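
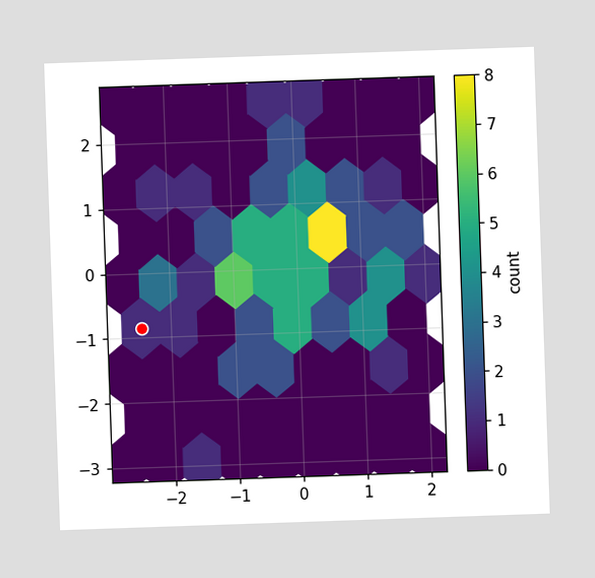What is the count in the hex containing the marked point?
1

The marked hex reads 1 on the colorbar.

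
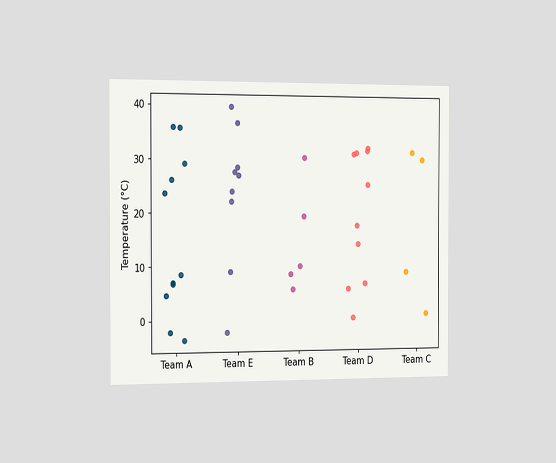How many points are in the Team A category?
The chart is viewed slightly from the left. Counting the markers in the Team A column gives 11.

11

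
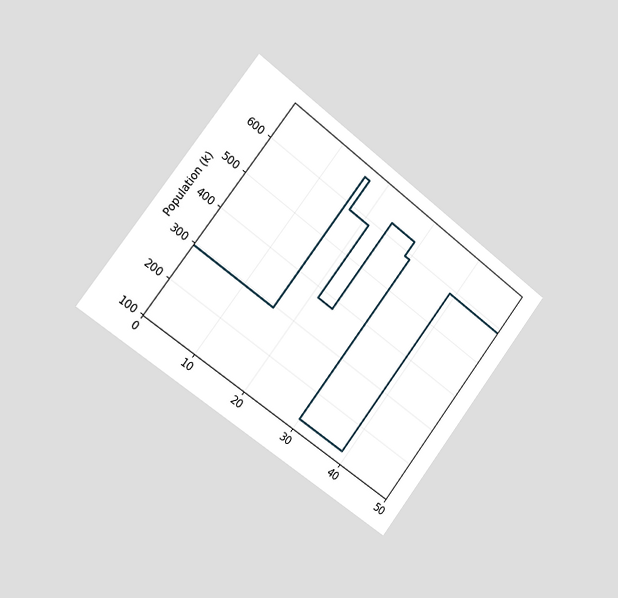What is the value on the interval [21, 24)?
378k

The chart is tilted about 37° clockwise and viewed slightly from the left. On [21, 24) the step sits at 378k.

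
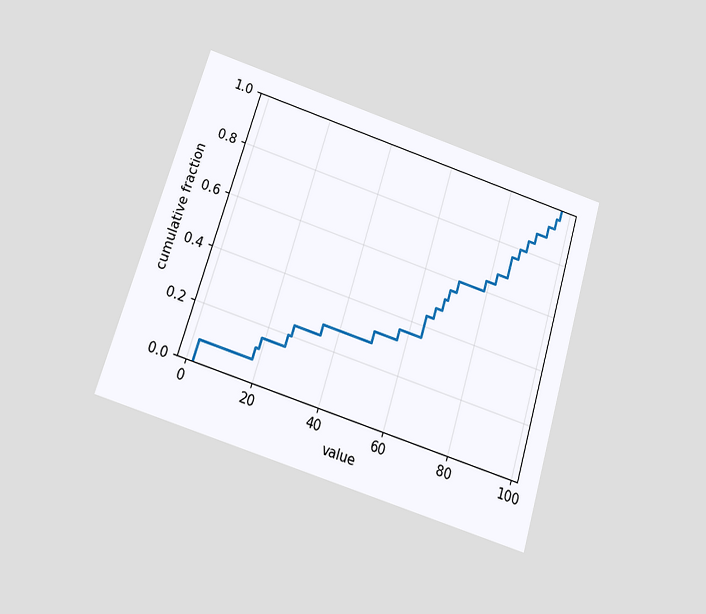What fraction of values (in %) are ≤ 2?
8%

The chart is tilted about 17° clockwise and viewed slightly from below. At x=2 the ECDF step is at 8%.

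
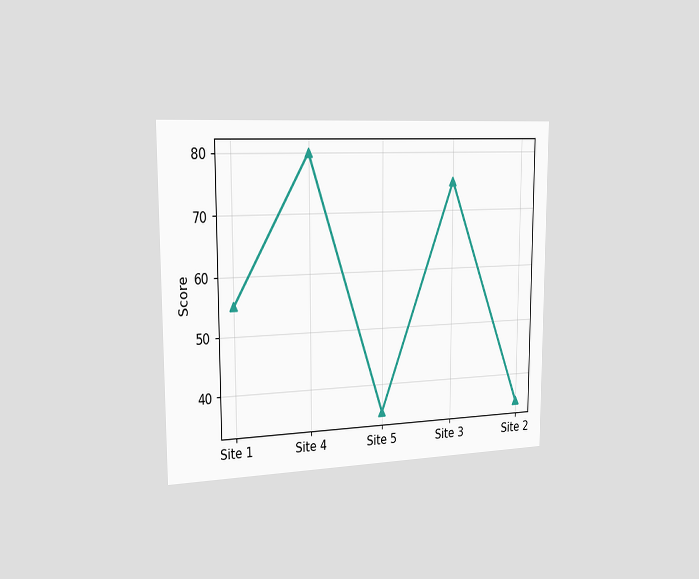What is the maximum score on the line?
The chart is viewed slightly from the left. The highest point is at Site 4, and reading across to the y-axis gives 80.

80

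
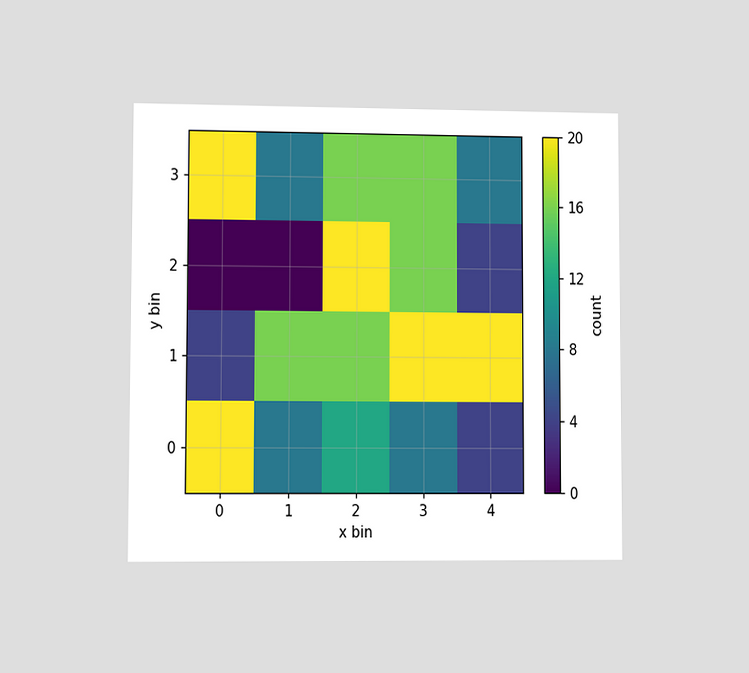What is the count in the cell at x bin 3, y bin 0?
8

The chart is viewed at a slight angle. Matching the cell (3, 0) against the colorbar gives 8.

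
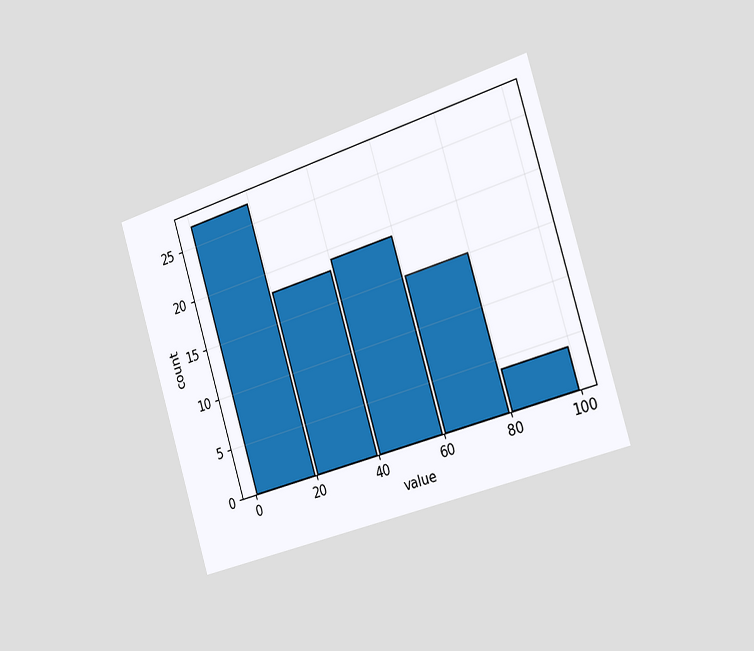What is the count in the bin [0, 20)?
27

The chart is tilted about 17° counter-clockwise and viewed slightly from the right. The [0, 20) bin has height 27.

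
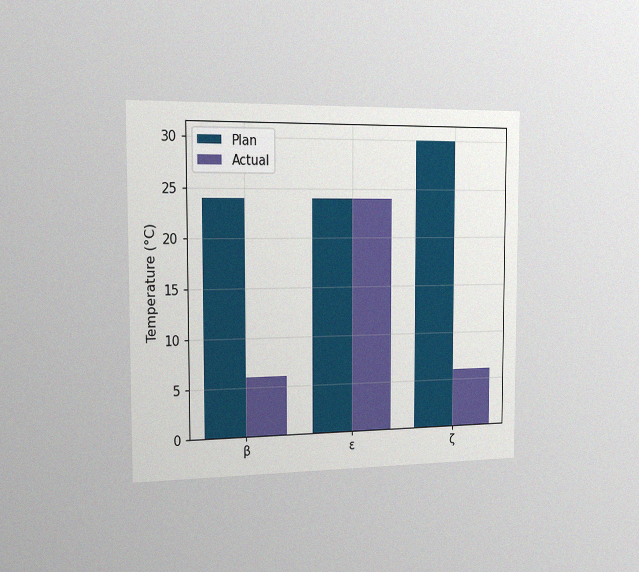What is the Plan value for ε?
The chart is viewed slightly from the left, with some photo noise. The Plan bar at ε reaches 24°C on the y-axis.

24°C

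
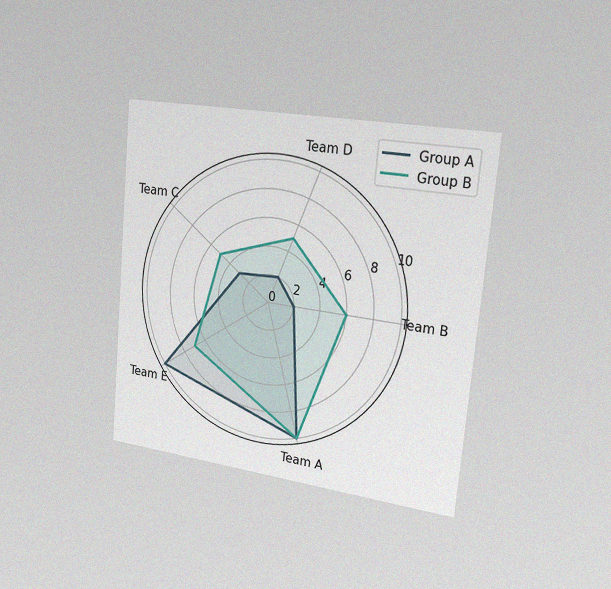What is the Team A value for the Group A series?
The chart is tilted about 5° clockwise and viewed slightly from the right, with some photo noise. On the Team A axis, Group A reaches 10.

10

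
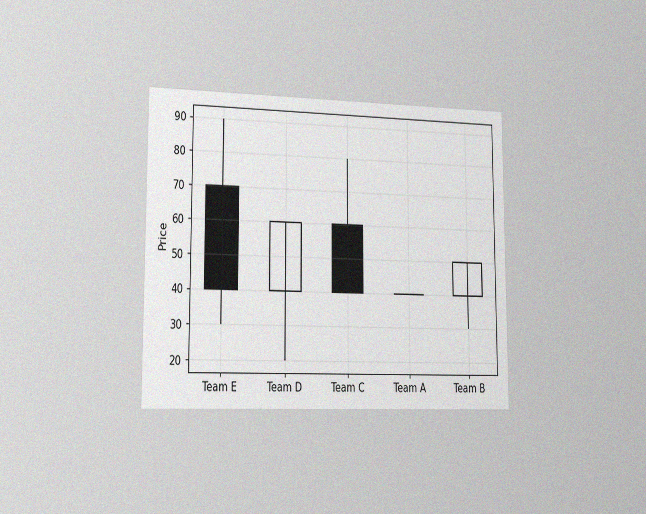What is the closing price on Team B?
50

The chart is viewed slightly from the left, with some photo noise. The Team B candle closes at 50.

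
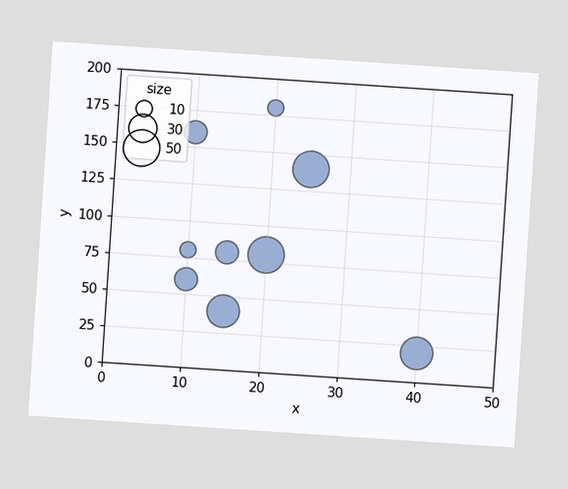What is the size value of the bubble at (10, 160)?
20

The chart is tilted about 4° clockwise. Matching the bubble at (10, 160) against the size legend gives 20.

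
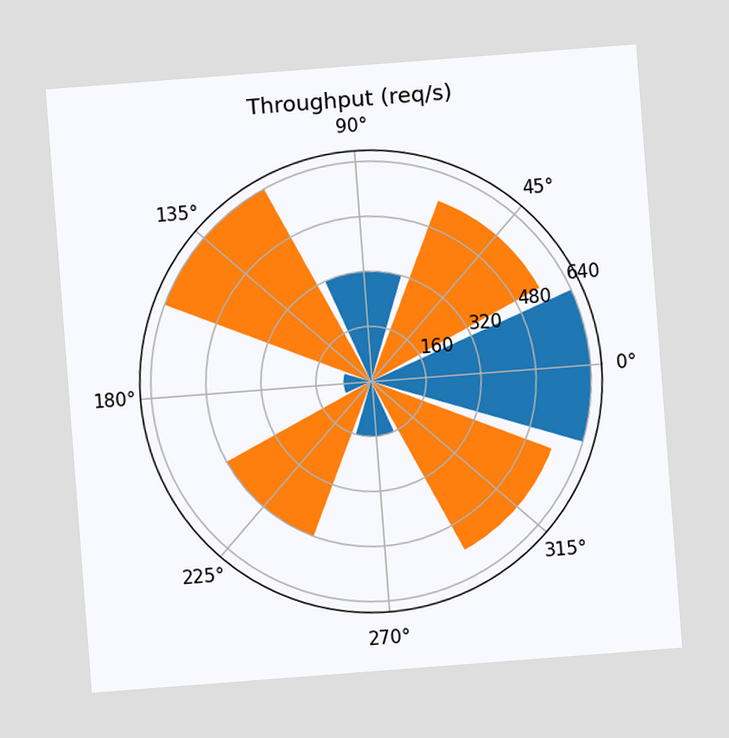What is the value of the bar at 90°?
The chart is tilted about 4° counter-clockwise. The bar at 90° reaches 320req/s on the radial axis.

320req/s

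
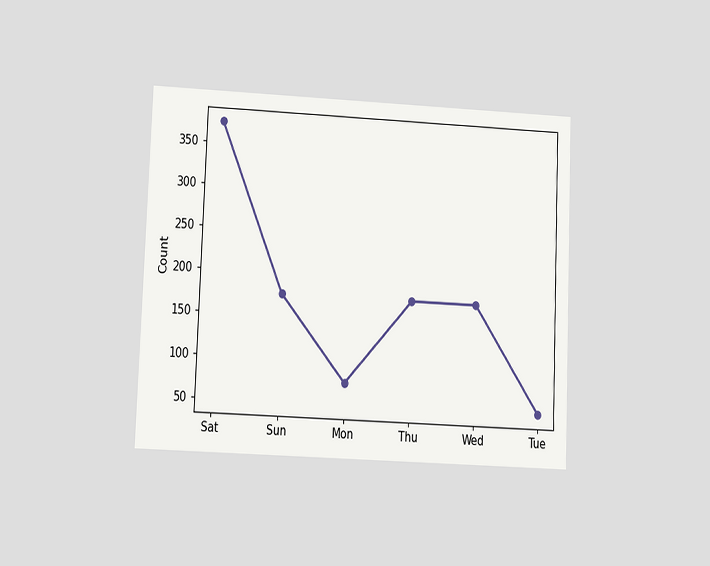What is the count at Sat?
The chart is tilted about 2° clockwise and viewed at a slight angle. At Sat, the line is at 375.

375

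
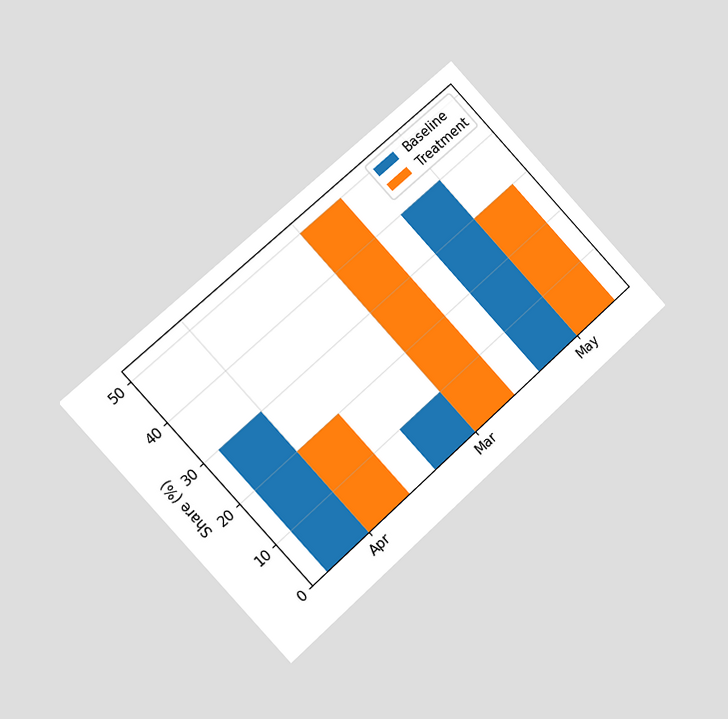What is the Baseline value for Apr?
The chart is tilted about 42° counter-clockwise and viewed at a slight angle. The Baseline bar at Apr reaches 30% on the y-axis.

30%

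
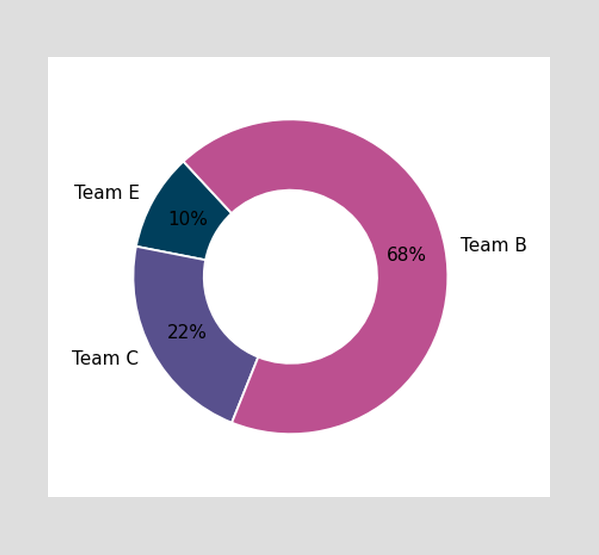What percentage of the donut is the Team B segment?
68%

The Team B segment takes up 68% of the ring.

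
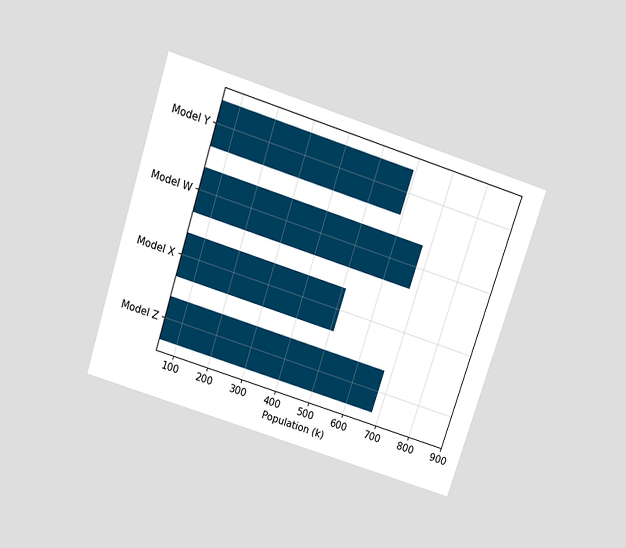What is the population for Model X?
The chart is tilted about 18° clockwise and viewed slightly from above. Reading along the chart's x-axis, the Model X bar reaches 510k.

510k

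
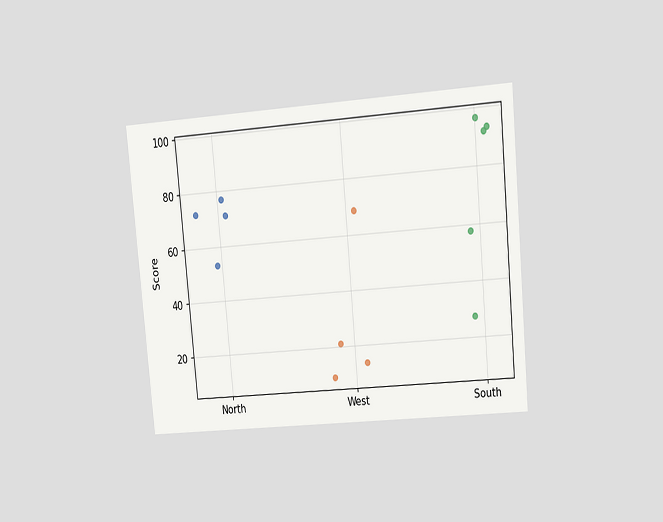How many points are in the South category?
5

The chart is tilted about 5° counter-clockwise and viewed at a slight angle. Counting the markers in the South column gives 5.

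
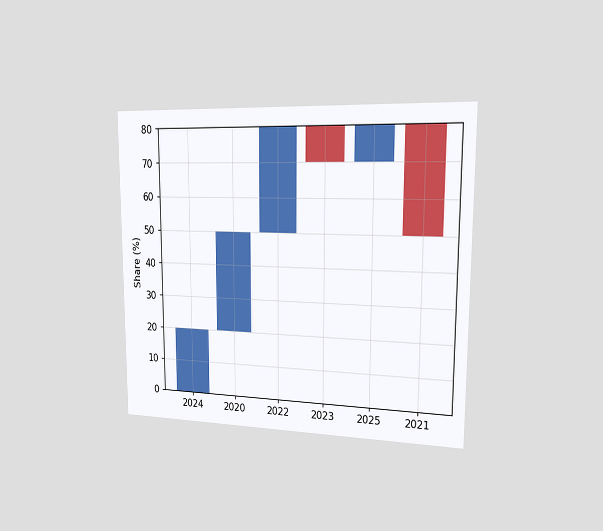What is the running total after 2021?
50%

The chart is viewed slightly from the right. After 2021 the running total reaches 50%.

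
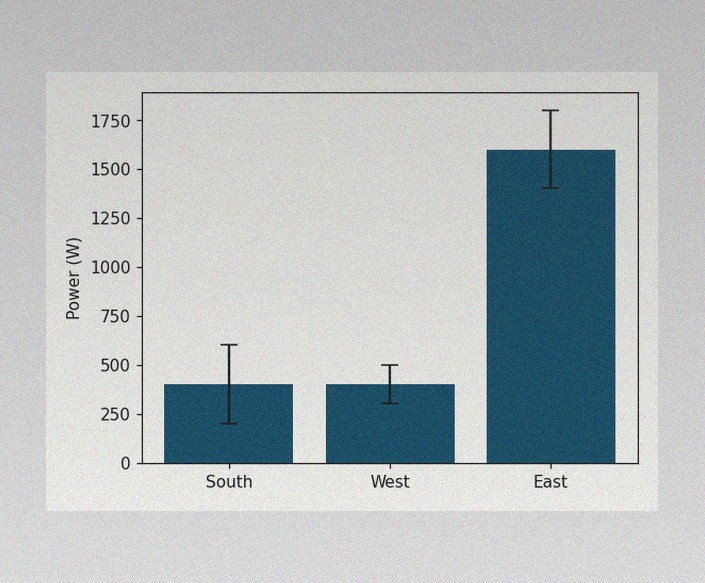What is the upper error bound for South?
The image has some photo noise and uneven lighting. The South bar's upper whisker reaches 600W.

600W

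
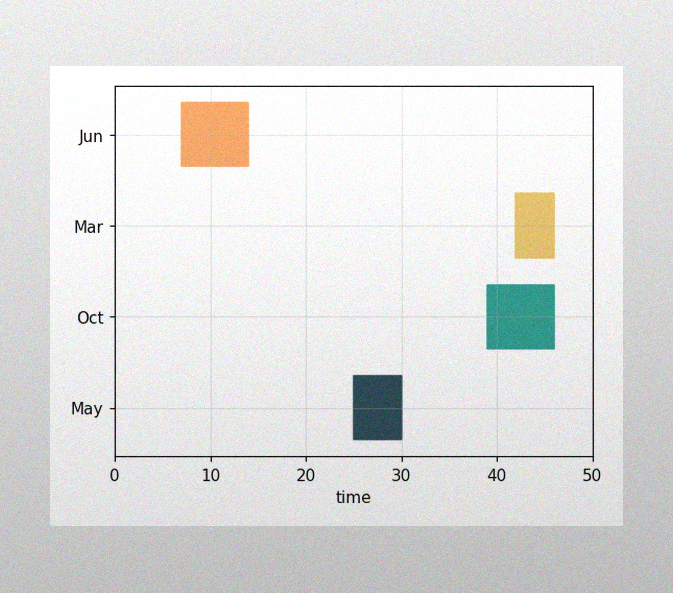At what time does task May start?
25

The image has some photo noise and uneven lighting. The May bar begins at t=25.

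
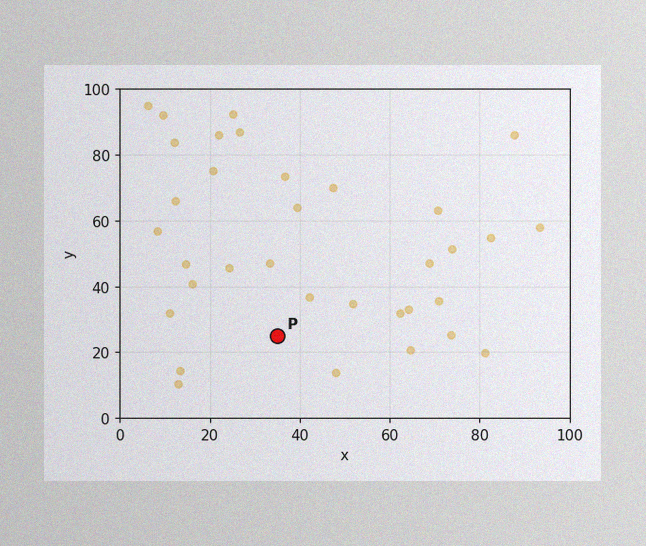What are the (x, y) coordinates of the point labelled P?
(35, 25)

The image has some photo noise and uneven lighting. Following the gridlines from P to each axis, P sits at (35, 25).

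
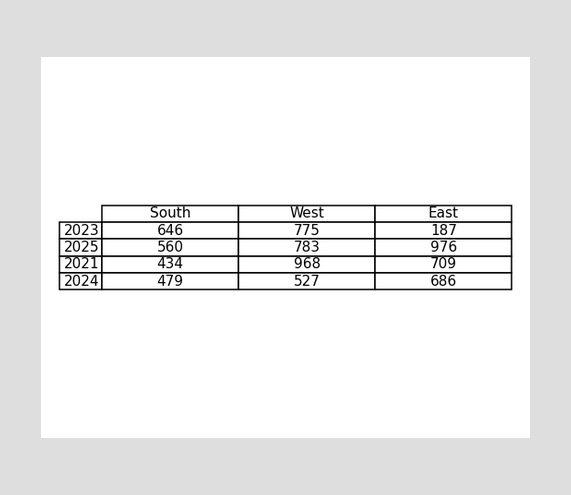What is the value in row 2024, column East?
686

The (2024, East) cell reads 686.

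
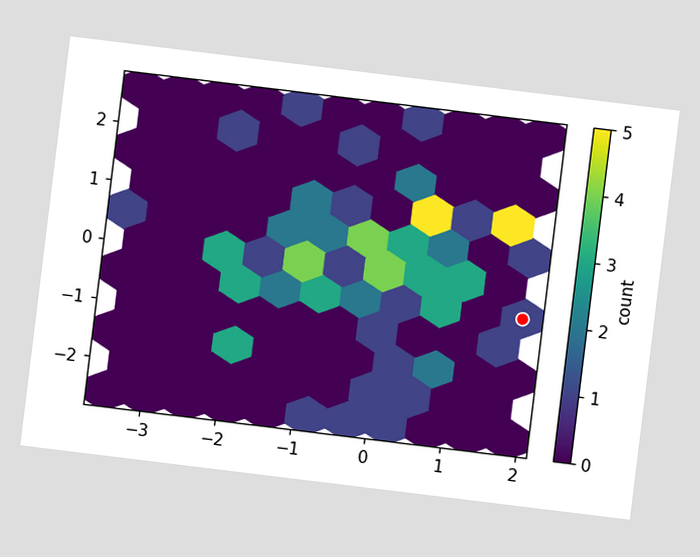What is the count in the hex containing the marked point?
1

The chart is tilted about 7° clockwise. The marked hex reads 1 on the colorbar.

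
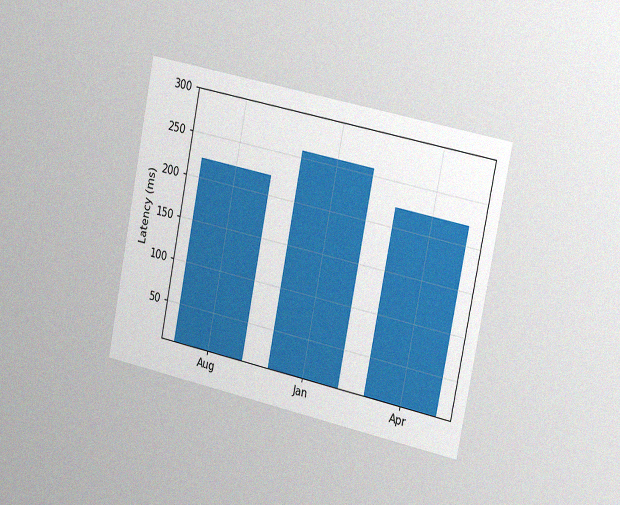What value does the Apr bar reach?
222ms

The chart is tilted about 11° clockwise and viewed slightly from the right, with some photo noise. Reading along the chart's y-axis, the Apr bar reaches 222ms.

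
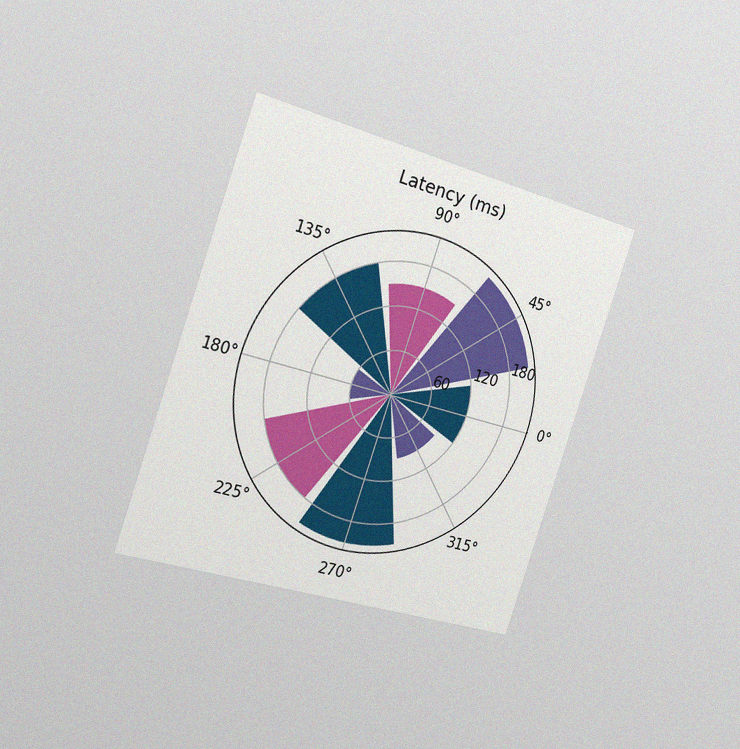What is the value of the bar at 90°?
150ms

The chart is tilted about 19° clockwise and viewed slightly from the left, with some photo noise. The bar at 90° reaches 150ms on the radial axis.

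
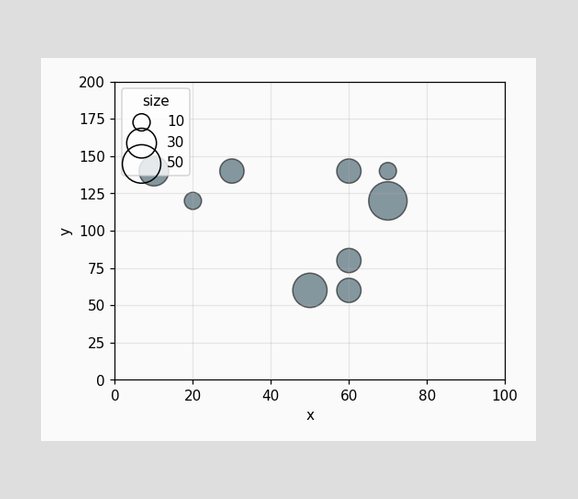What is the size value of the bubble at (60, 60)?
Matching the bubble at (60, 60) against the size legend gives 20.

20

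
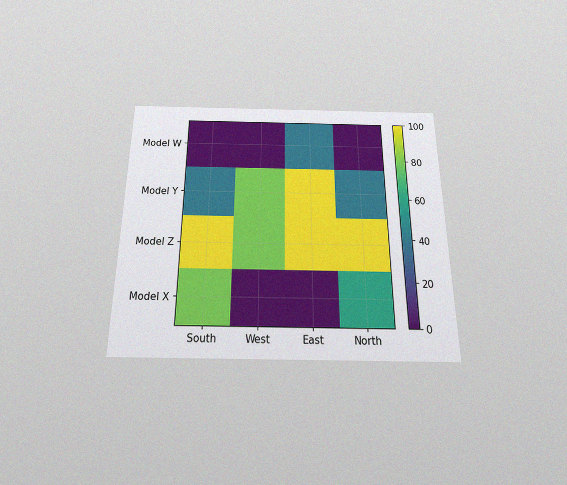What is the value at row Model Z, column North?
The chart is viewed slightly from below, with some photo noise. Matching cell (Model Z, North) against the colorbar gives 100.

100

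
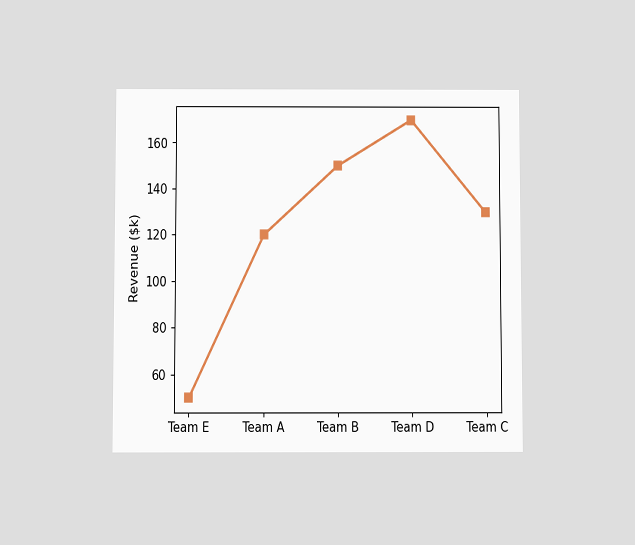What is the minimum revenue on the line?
$50k

The chart is viewed at a slight angle. The lowest point is at Team E, and reading across to the y-axis gives $50k.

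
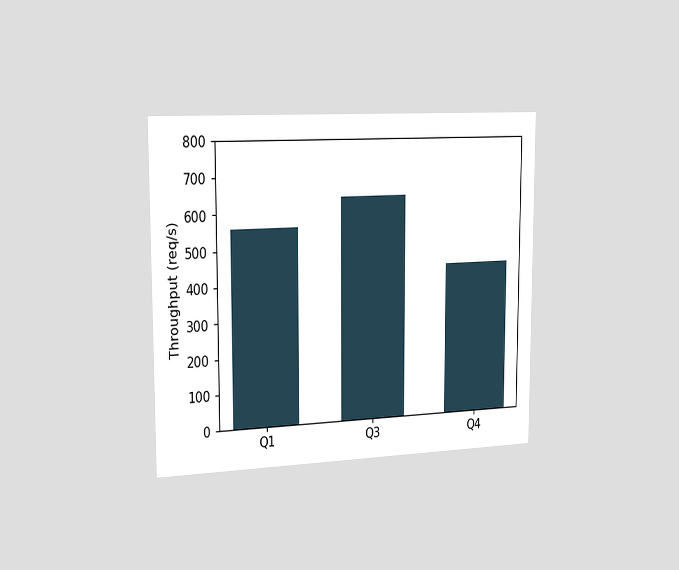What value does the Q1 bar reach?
560req/s

The chart is viewed slightly from the left. Reading along the chart's y-axis, the Q1 bar reaches 560req/s.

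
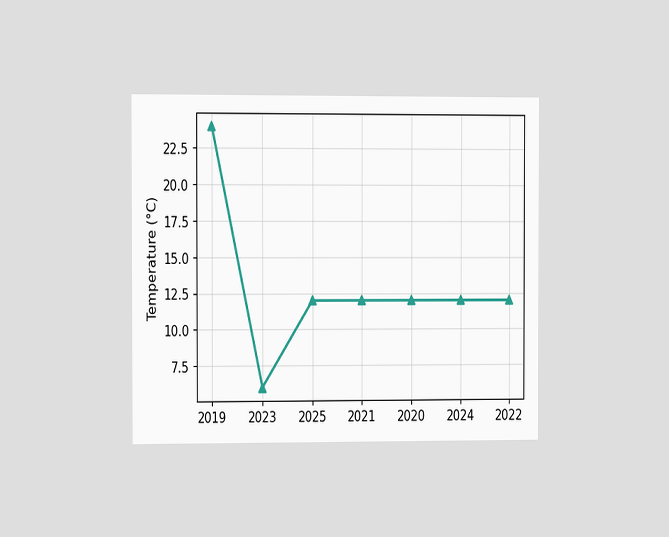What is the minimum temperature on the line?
The chart is viewed slightly from the left. The lowest point is at 2023, and reading across to the y-axis gives 6°C.

6°C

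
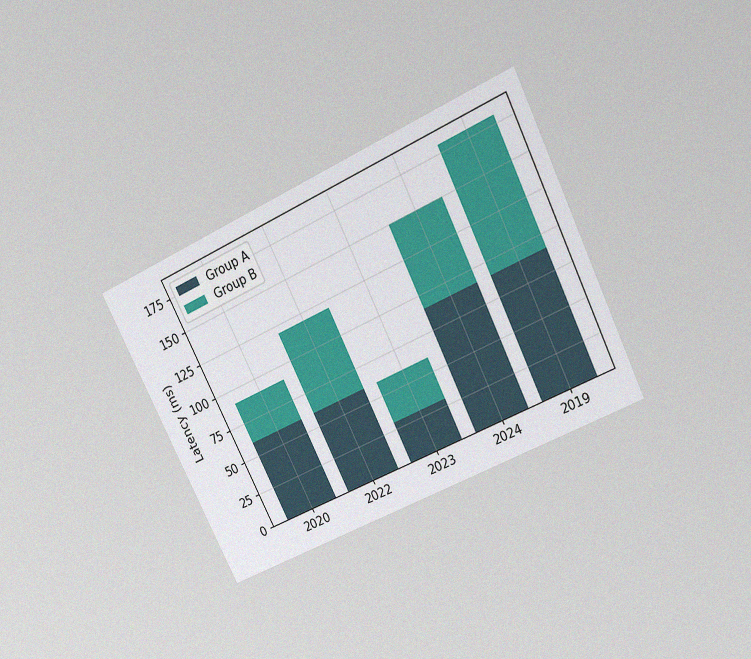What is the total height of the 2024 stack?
The chart is tilted about 26° counter-clockwise and viewed slightly from above, with some photo noise. The 2024 stack's top reaches 150ms on the y-axis.

150ms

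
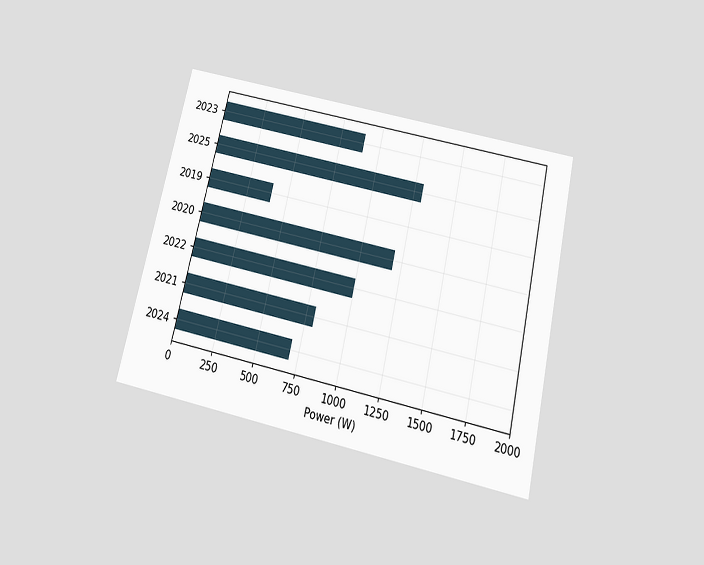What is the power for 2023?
The chart is tilted about 13° clockwise and viewed slightly from below. Reading along the chart's x-axis, the 2023 bar reaches 900W.

900W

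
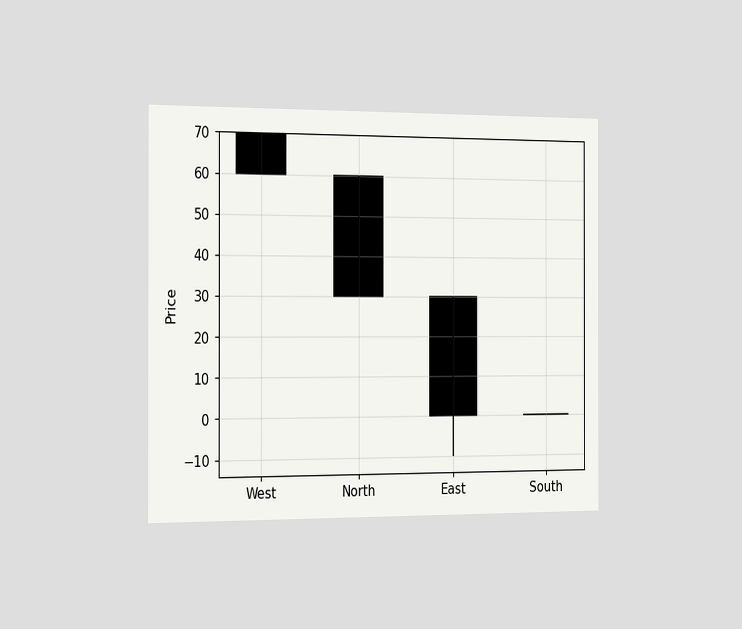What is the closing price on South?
The chart is viewed slightly from the left. The South candle closes at 0.

0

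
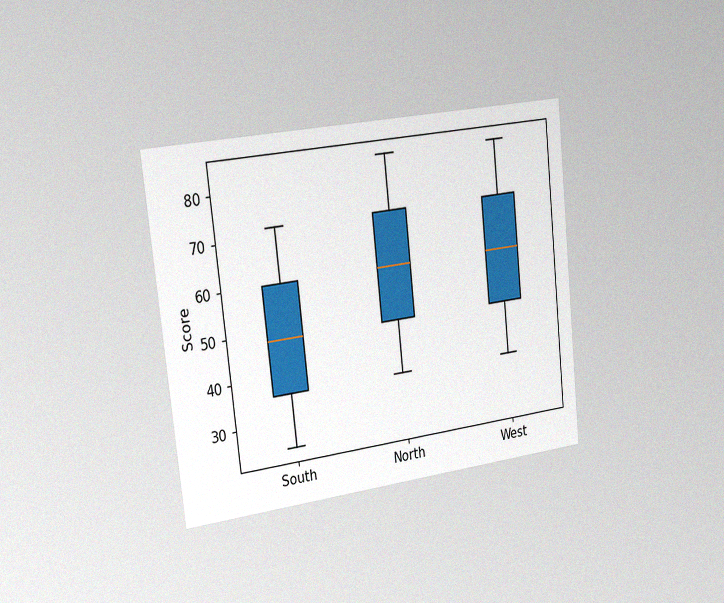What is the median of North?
60

The chart is tilted about 6° counter-clockwise and viewed slightly from the left, with some photo noise. The median line in the North box sits at 60.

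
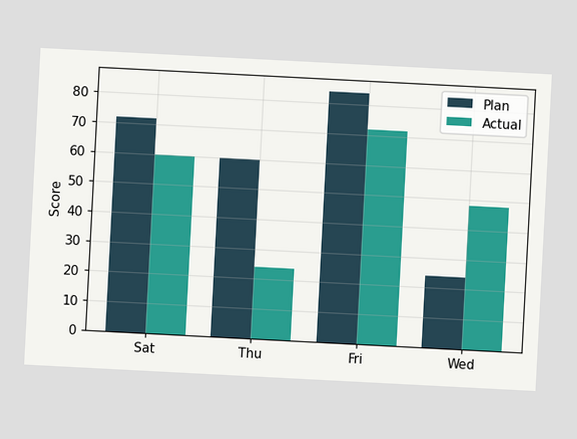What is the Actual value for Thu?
24

The chart is tilted about 3° clockwise. The Actual bar at Thu reaches 24 on the y-axis.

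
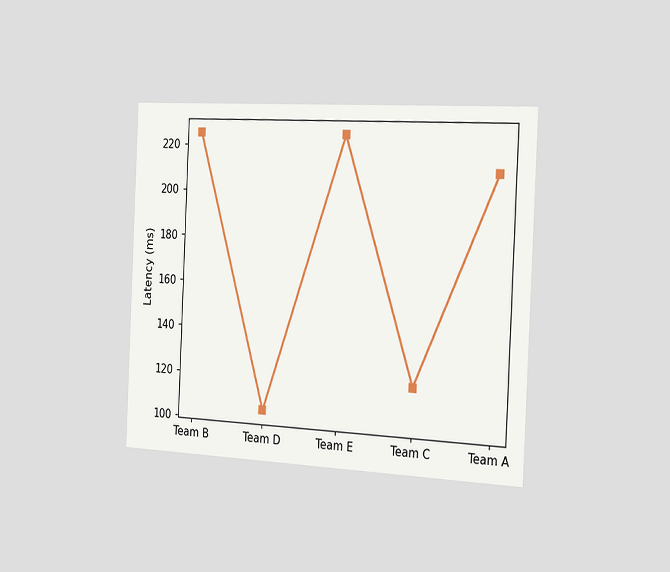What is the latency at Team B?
225ms

The chart is tilted about 3° clockwise and viewed slightly from the right. At Team B, the line is at 225ms.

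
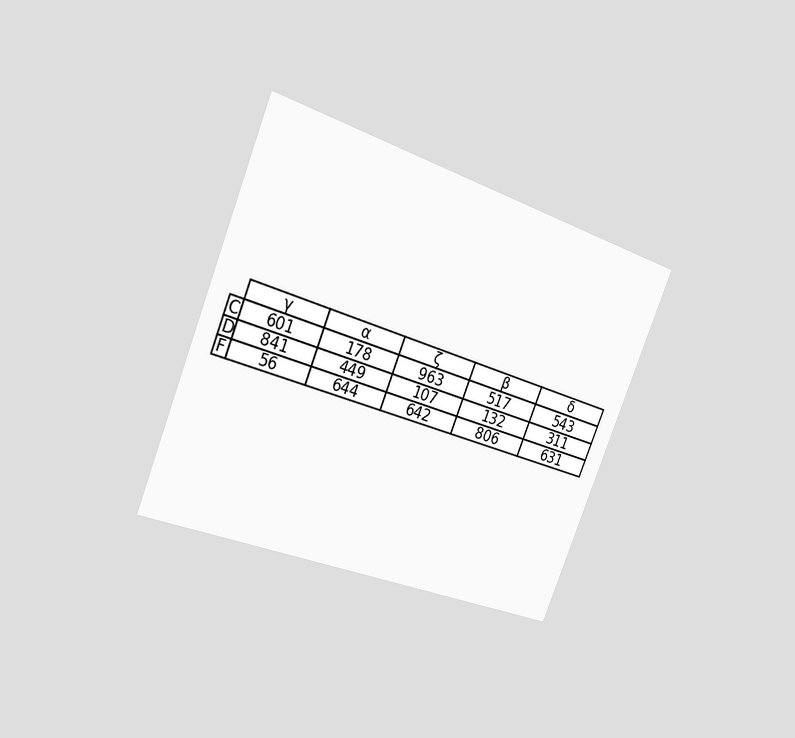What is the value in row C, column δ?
The chart is tilted about 22° clockwise and viewed slightly from the left. The (C, δ) cell reads 543.

543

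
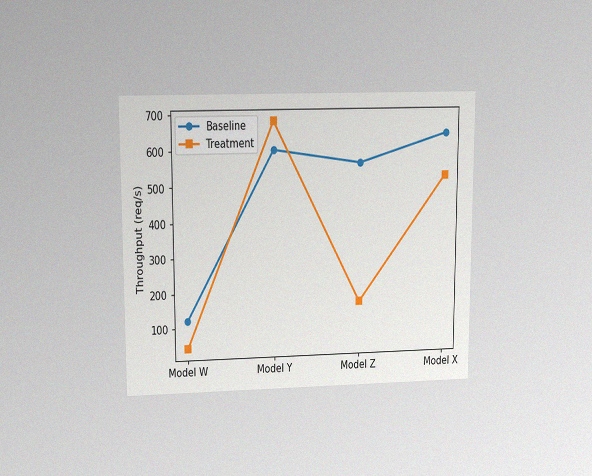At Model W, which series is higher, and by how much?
Baseline, by 80req/s

The chart is viewed slightly from above, with some photo noise. At Model W, Baseline sits above the other line by 80req/s.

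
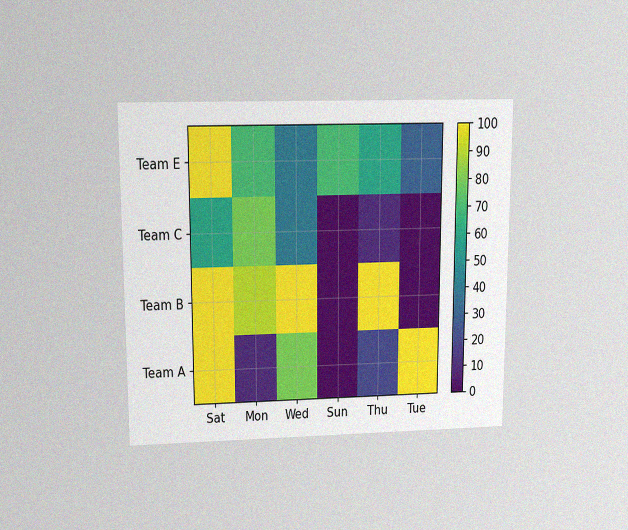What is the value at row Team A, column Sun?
The chart is viewed slightly from above, with some photo noise. Matching cell (Team A, Sun) against the colorbar gives 0.

0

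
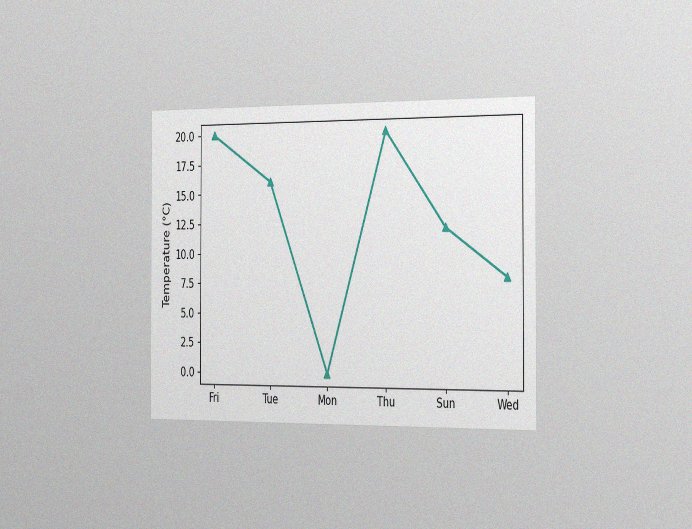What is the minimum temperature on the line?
The chart is viewed slightly from the right, with some photo noise. The lowest point is at Mon, and reading across to the y-axis gives 0°C.

0°C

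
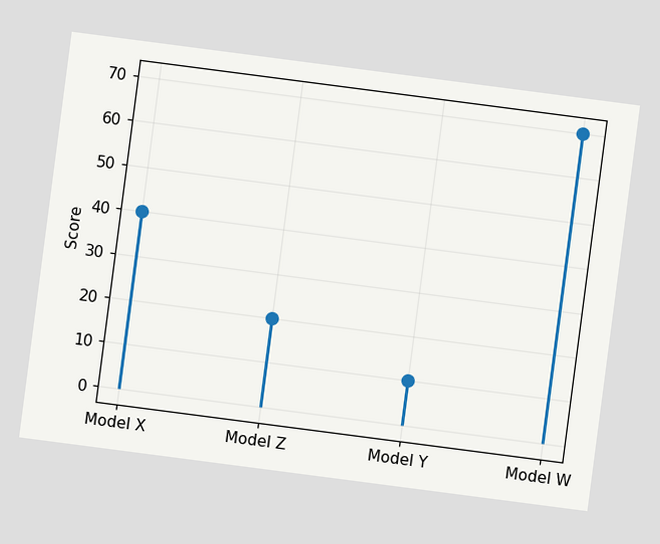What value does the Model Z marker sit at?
The chart is tilted about 7° clockwise. The Model Z marker sits at 20.

20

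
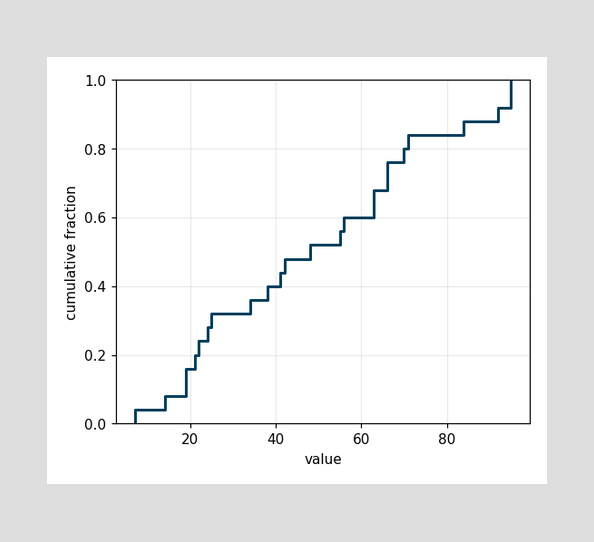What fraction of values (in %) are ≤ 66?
At x=66 the ECDF step is at 76%.

76%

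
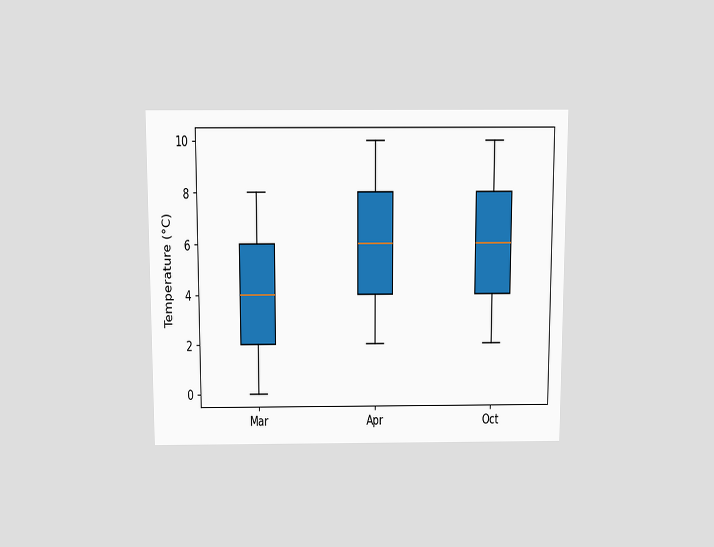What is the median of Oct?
6°C

The chart is viewed slightly from above. The median line in the Oct box sits at 6°C.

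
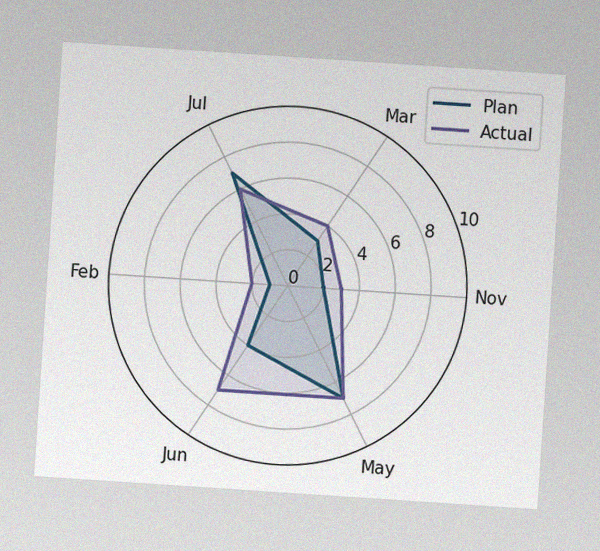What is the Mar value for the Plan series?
3

The chart is tilted about 4° clockwise, with some photo noise. On the Mar axis, Plan reaches 3.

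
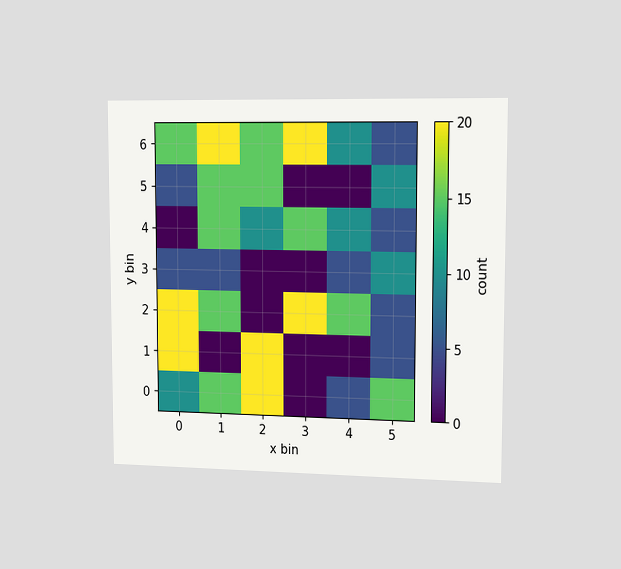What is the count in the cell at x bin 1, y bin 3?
5

The chart is viewed slightly from the right. Matching the cell (1, 3) against the colorbar gives 5.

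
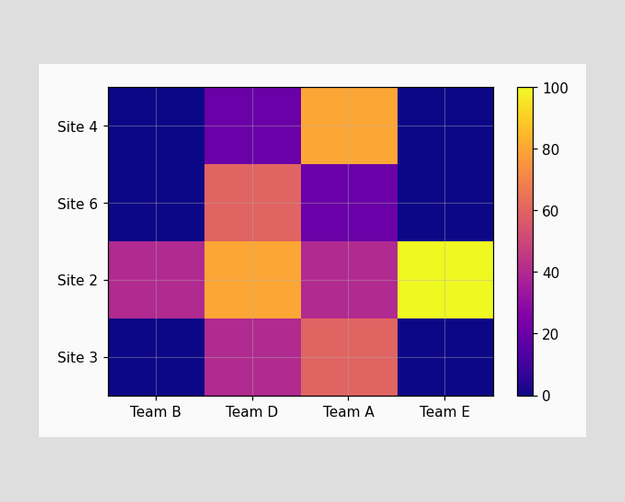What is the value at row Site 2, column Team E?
Matching cell (Site 2, Team E) against the colorbar gives 100.

100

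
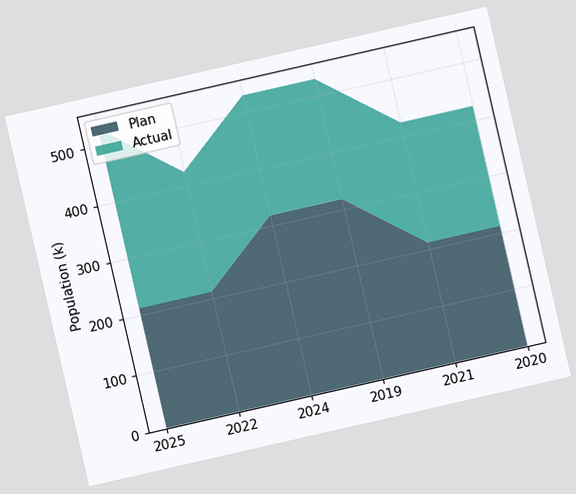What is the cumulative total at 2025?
530k

The chart is tilted about 13° counter-clockwise. The stacked total at 2025 reaches 530k.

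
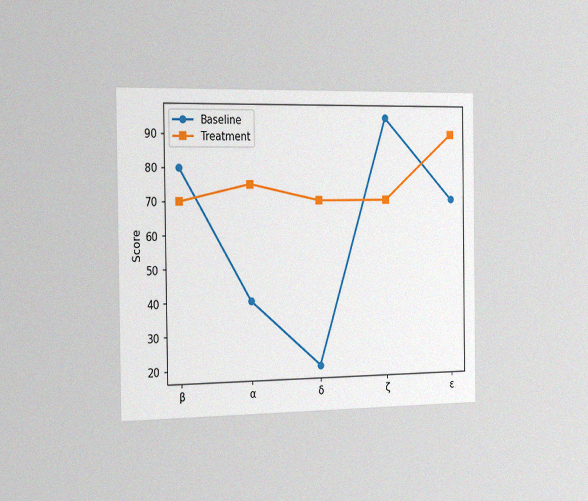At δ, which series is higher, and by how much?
Treatment, by 50

The chart is viewed slightly from the left, with some photo noise. At δ, Treatment sits above the other line by 50.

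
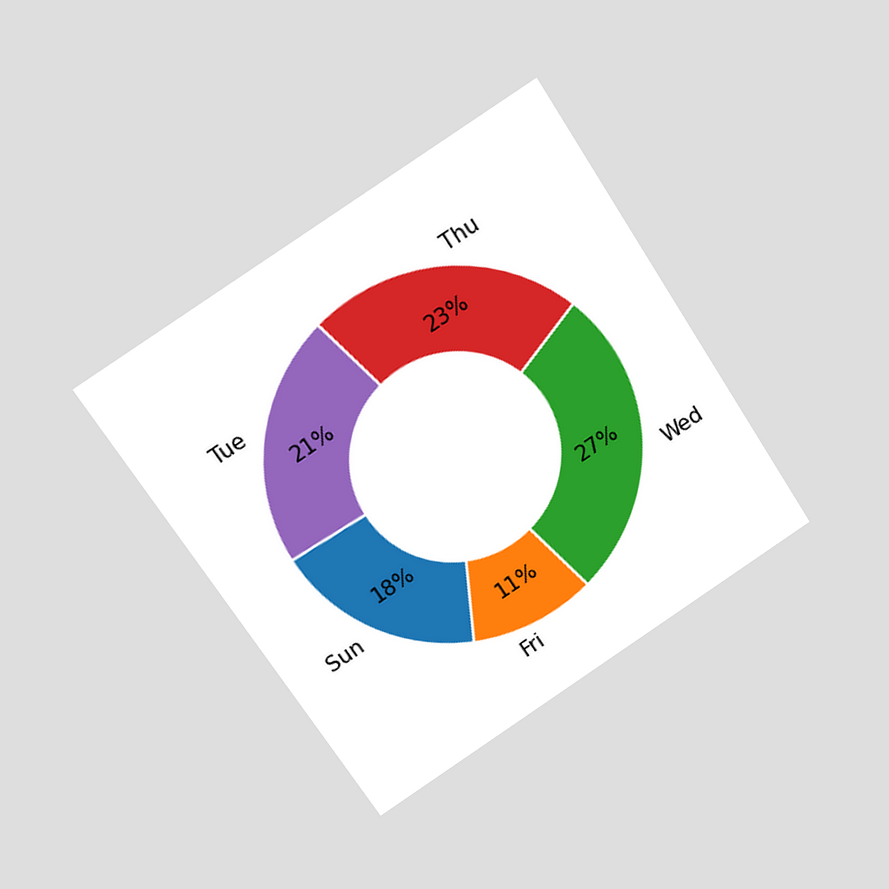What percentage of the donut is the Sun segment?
18%

The chart is tilted about 33° counter-clockwise and viewed at a slight angle. The Sun segment takes up 18% of the ring.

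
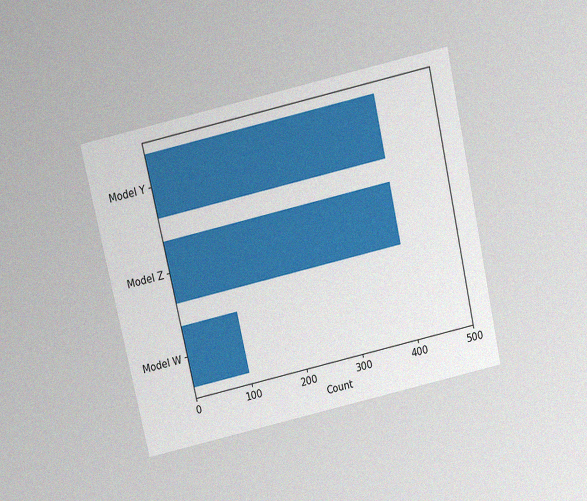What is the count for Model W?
The chart is tilted about 13° counter-clockwise and viewed slightly from above, with some photo noise. Reading along the chart's x-axis, the Model W bar reaches 100.

100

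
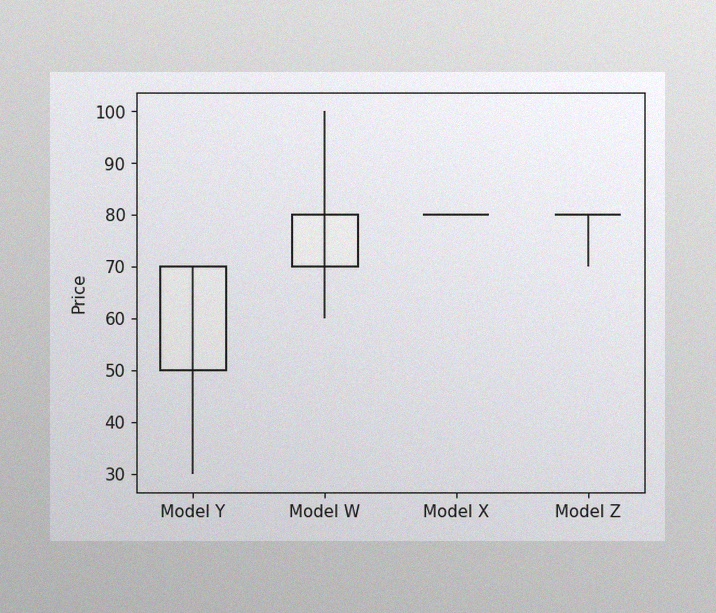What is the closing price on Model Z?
80

The image has some photo noise and uneven lighting. The Model Z candle closes at 80.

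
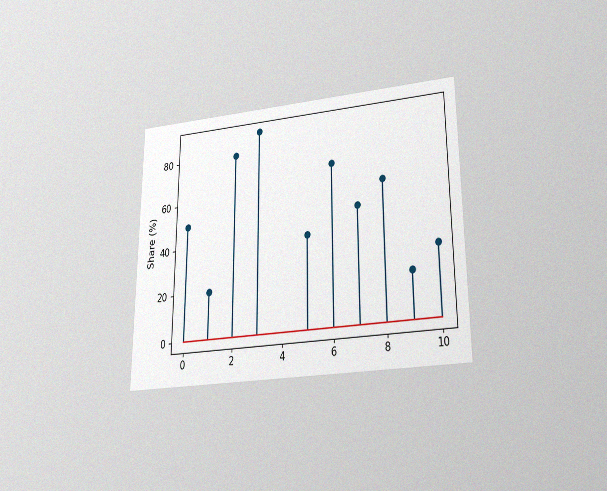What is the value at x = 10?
30%

The chart is viewed slightly from below, with some photo noise. The stem at x=10 reaches 30%.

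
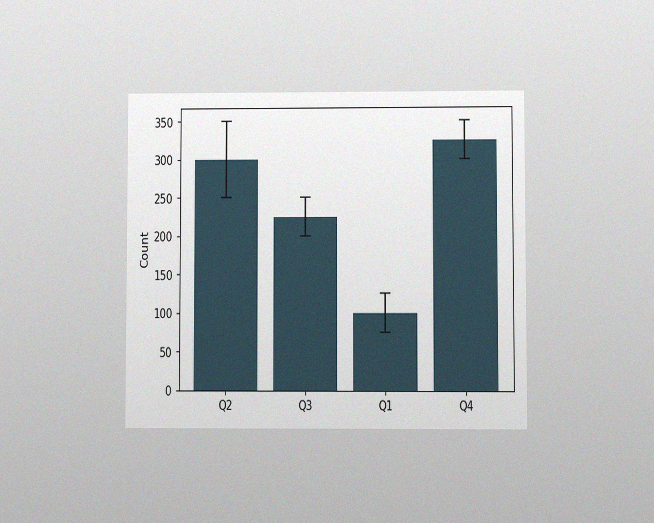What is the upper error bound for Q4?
The chart is viewed at a slight angle, with some photo noise. The Q4 bar's upper whisker reaches 350.

350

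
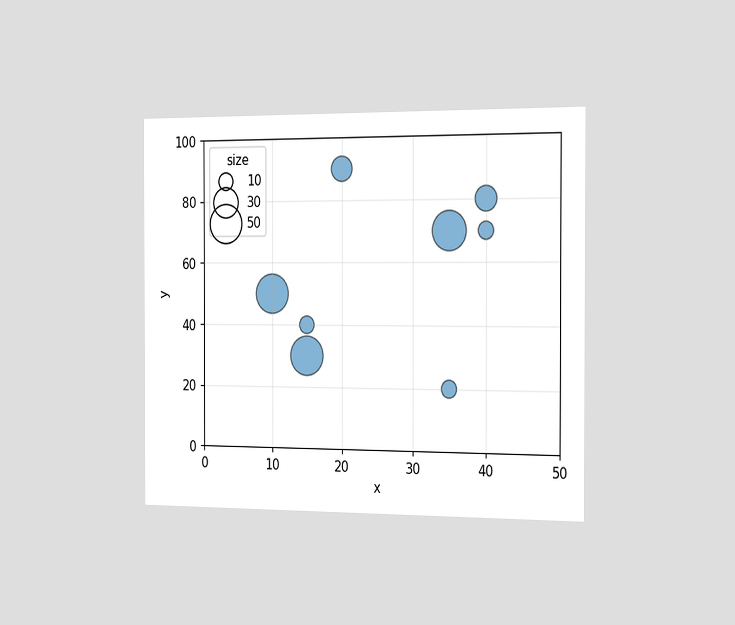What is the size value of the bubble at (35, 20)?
The chart is viewed slightly from the right. Matching the bubble at (35, 20) against the size legend gives 10.

10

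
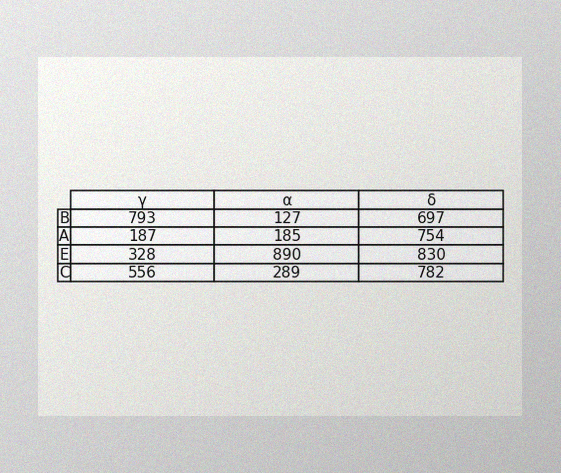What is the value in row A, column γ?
187

The image has some photo noise and uneven lighting. The (A, γ) cell reads 187.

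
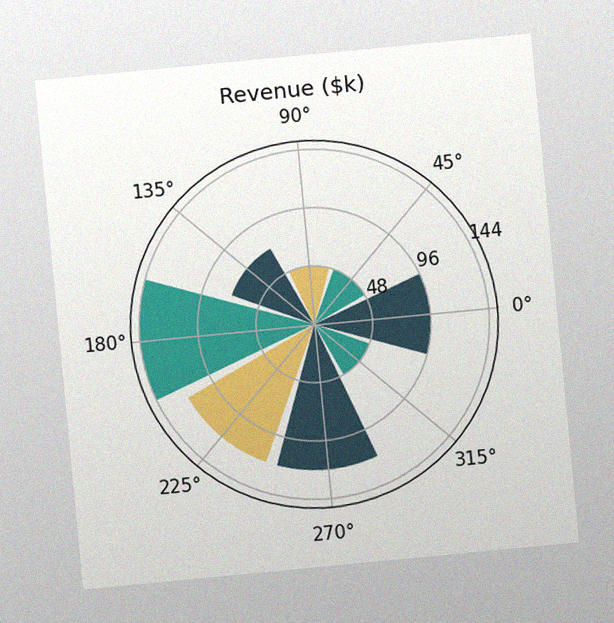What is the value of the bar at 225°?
The chart is tilted about 5° counter-clockwise, with some photo noise. The bar at 225° reaches $120k on the radial axis.

$120k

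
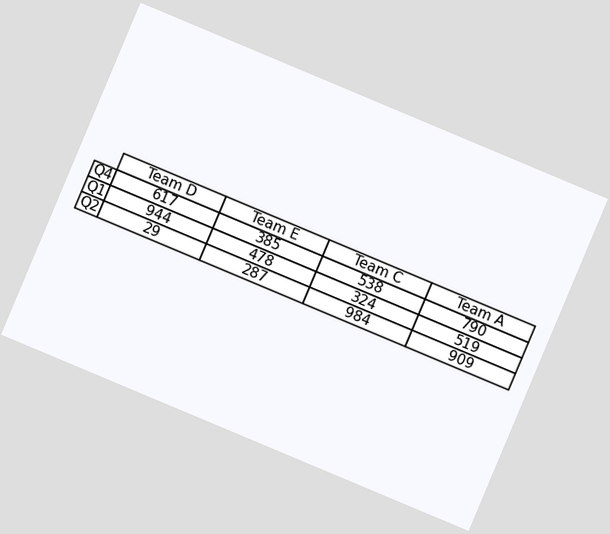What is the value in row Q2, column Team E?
287

The chart is tilted about 23° clockwise. The (Q2, Team E) cell reads 287.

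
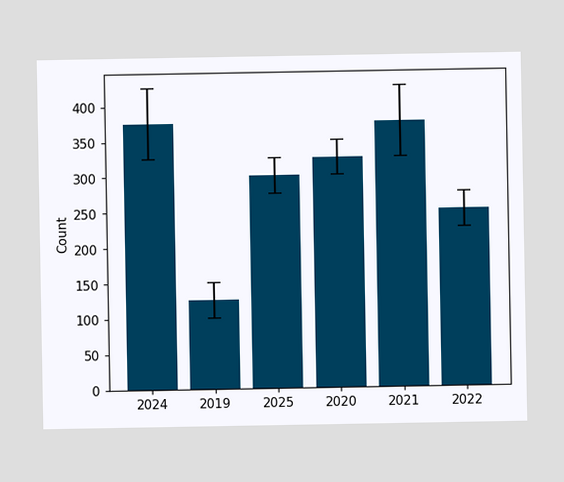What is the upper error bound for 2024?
425

The 2024 bar's upper whisker reaches 425.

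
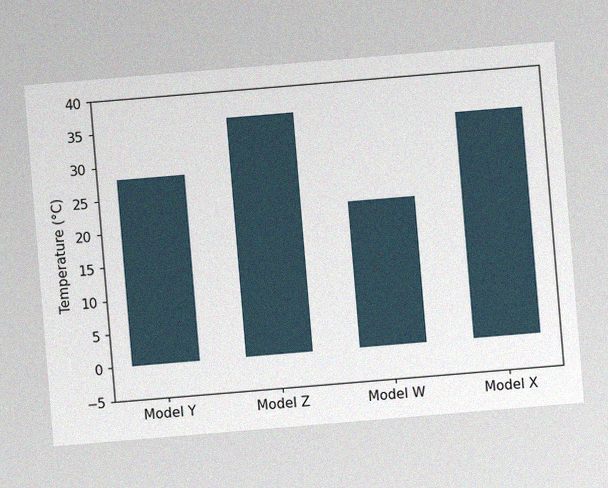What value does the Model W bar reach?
The chart is tilted about 5° counter-clockwise, with some photo noise. Reading along the chart's y-axis, the Model W bar reaches 22°C.

22°C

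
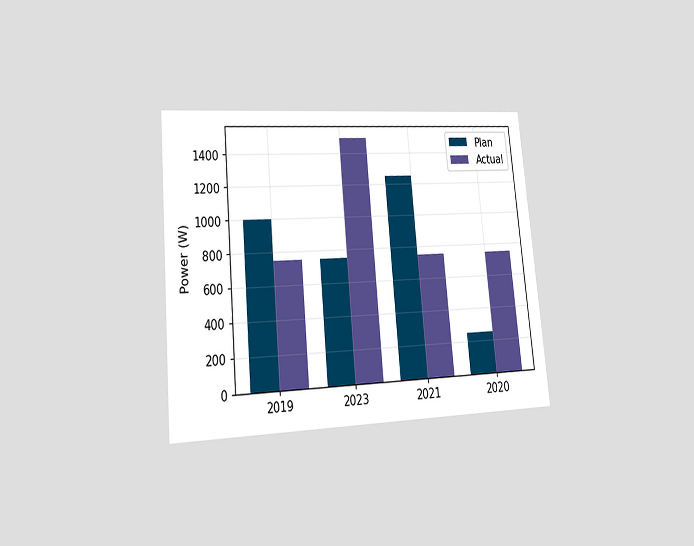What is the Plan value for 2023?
750W

The chart is tilted about 5° counter-clockwise and viewed at a slight angle. The Plan bar at 2023 reaches 750W on the y-axis.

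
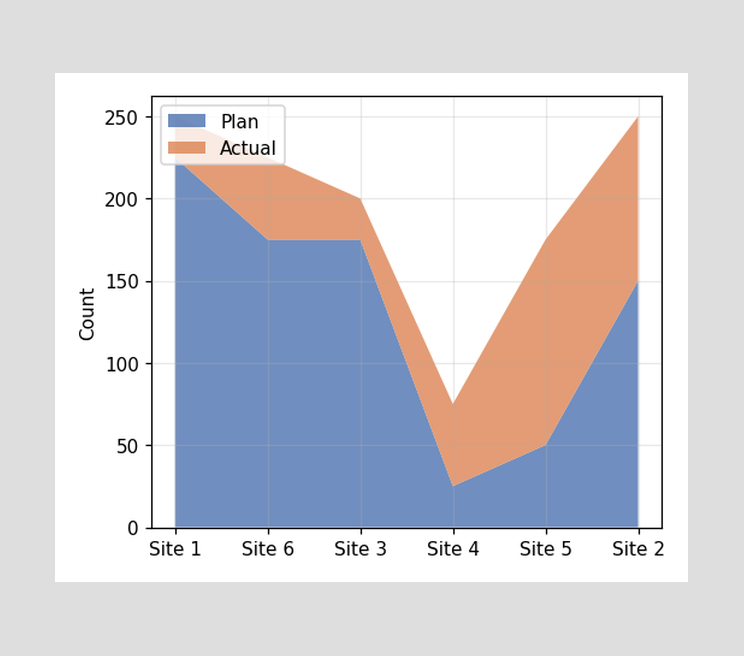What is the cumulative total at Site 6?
The stacked total at Site 6 reaches 225.

225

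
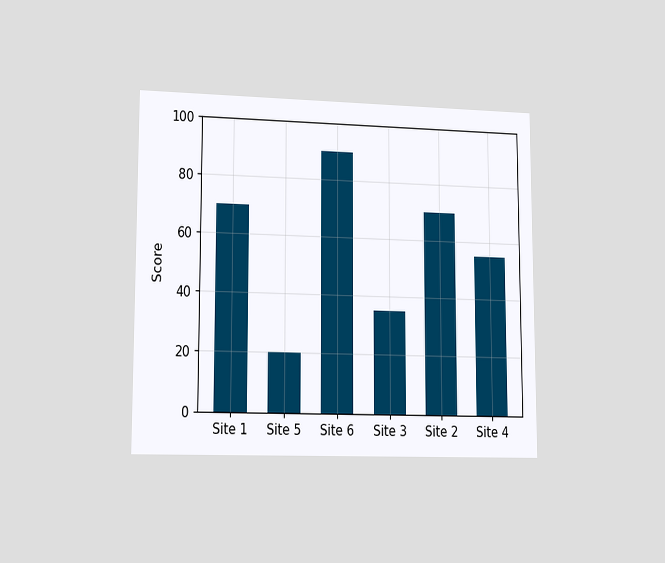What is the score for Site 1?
70

The chart is viewed slightly from the left. Reading along the chart's y-axis, the Site 1 bar reaches 70.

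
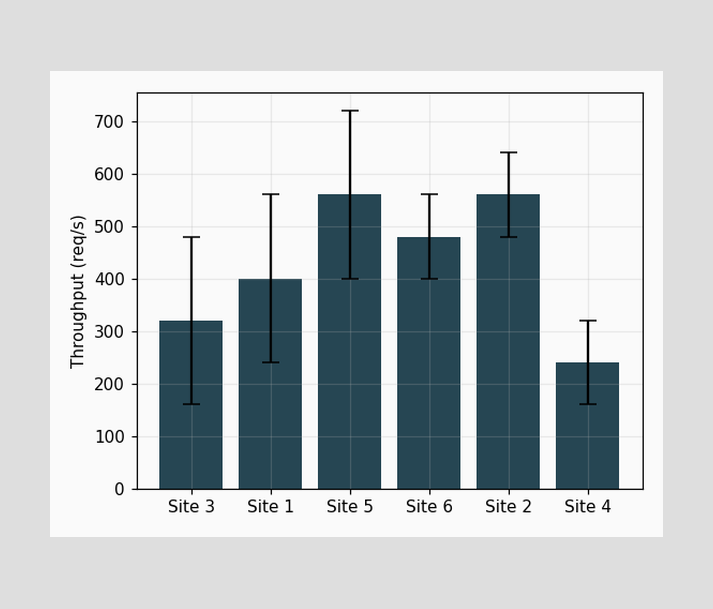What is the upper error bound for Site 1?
560req/s

The Site 1 bar's upper whisker reaches 560req/s.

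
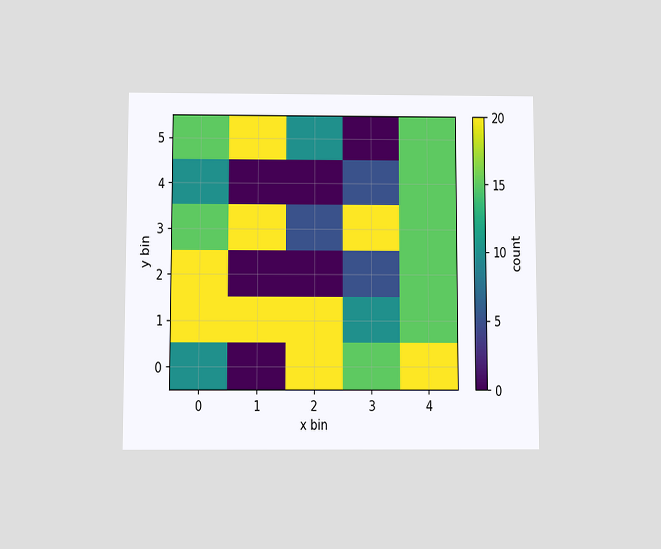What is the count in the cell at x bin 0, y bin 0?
10

The chart is viewed slightly from below. Matching the cell (0, 0) against the colorbar gives 10.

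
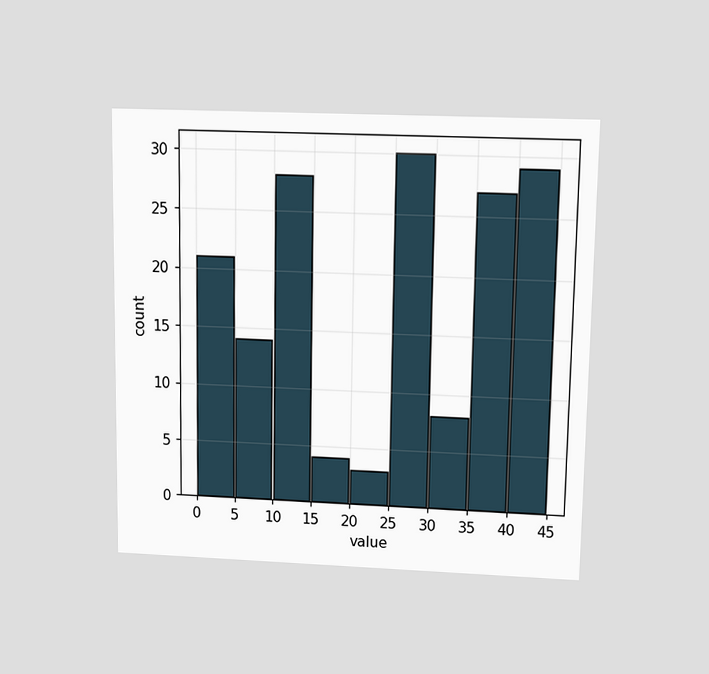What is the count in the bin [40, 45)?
The chart is viewed slightly from above. The [40, 45) bin has height 29.

29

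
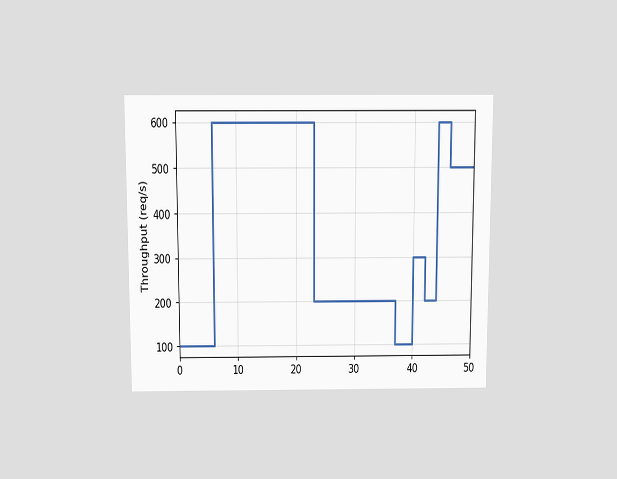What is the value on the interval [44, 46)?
The chart is viewed slightly from above. On [44, 46) the step sits at 600req/s.

600req/s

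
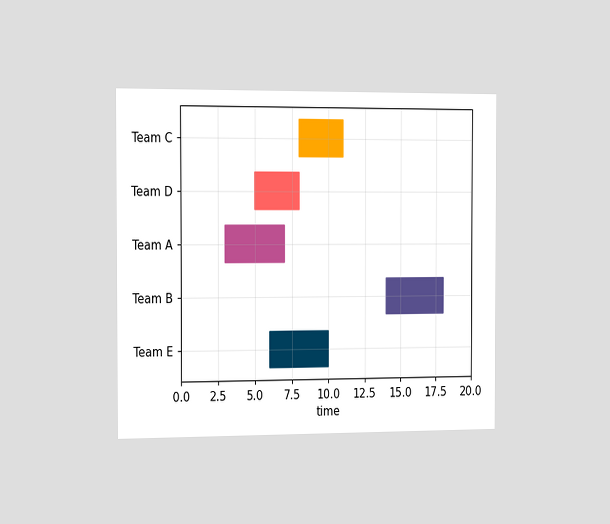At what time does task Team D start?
5

The chart is viewed slightly from the left. The Team D bar begins at t=5.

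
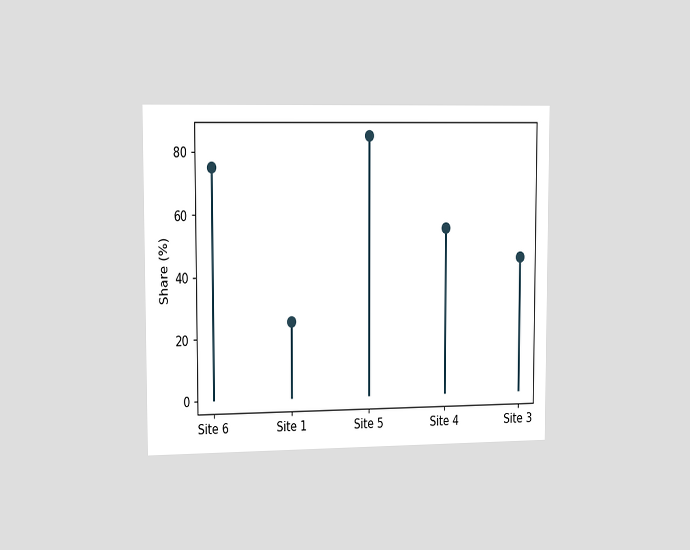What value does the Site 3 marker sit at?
45%

The chart is viewed slightly from the left. The Site 3 marker sits at 45%.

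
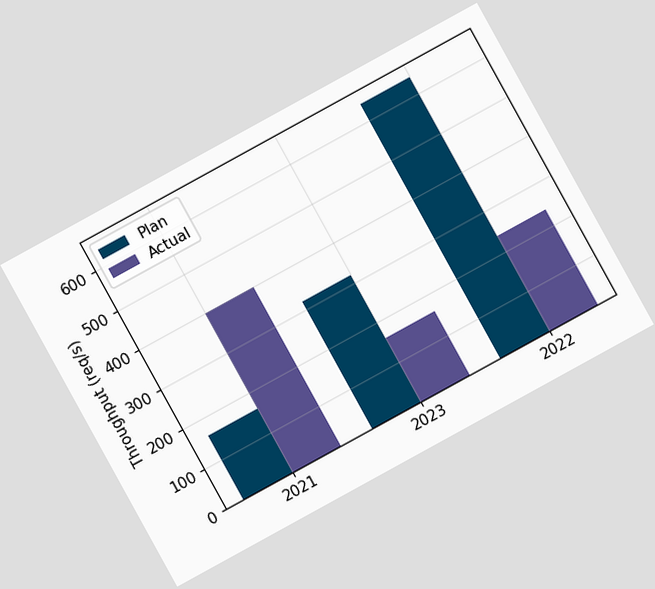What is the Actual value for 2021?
The chart is tilted about 29° counter-clockwise. The Actual bar at 2021 reaches 400req/s on the y-axis.

400req/s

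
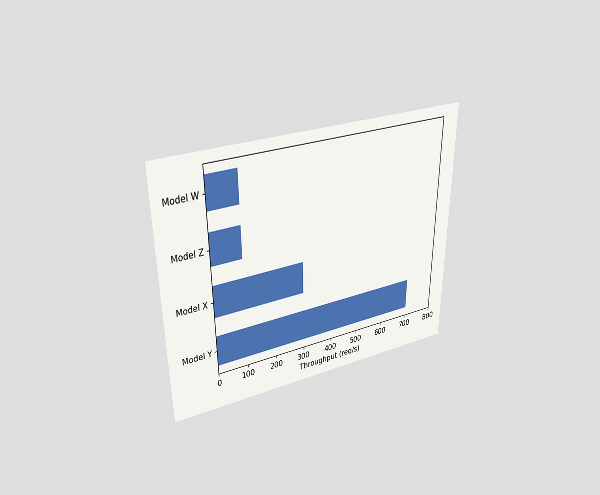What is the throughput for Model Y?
The chart is viewed slightly from above. Reading along the chart's x-axis, the Model Y bar reaches 700req/s.

700req/s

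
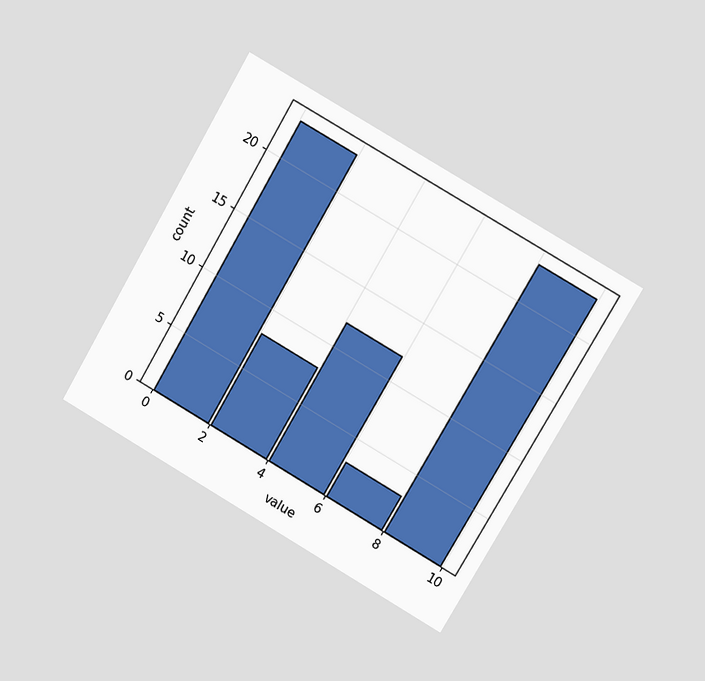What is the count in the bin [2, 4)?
8

The chart is tilted about 30° clockwise and viewed at a slight angle. The [2, 4) bin has height 8.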